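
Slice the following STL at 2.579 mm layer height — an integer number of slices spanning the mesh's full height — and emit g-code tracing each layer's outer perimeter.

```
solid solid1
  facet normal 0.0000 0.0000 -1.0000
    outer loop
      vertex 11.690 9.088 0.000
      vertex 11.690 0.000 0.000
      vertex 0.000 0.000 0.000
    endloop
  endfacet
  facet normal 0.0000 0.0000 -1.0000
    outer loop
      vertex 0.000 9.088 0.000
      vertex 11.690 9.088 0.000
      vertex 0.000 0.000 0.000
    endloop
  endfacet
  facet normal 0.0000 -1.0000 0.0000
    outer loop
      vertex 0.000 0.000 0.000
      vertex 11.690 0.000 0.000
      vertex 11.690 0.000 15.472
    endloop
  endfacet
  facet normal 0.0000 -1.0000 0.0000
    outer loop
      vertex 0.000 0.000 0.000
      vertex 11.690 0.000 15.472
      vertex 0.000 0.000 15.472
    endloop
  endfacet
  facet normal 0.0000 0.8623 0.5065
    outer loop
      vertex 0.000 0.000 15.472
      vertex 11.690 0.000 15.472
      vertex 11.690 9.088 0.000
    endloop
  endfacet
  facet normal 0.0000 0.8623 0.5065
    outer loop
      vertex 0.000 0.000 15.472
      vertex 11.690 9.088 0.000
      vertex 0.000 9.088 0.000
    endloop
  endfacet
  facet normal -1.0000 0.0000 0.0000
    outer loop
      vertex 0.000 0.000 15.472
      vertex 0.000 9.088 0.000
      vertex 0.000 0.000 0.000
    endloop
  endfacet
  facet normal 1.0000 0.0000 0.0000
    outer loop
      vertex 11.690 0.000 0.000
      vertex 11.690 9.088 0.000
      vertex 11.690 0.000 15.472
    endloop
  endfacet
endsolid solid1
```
; perimeter-only toolpath
G21 ; units = mm
G90 ; absolute positioning
G28 ; home
; layer 1
G0 Z2.579
G0 X0.000 Y0.000
G1 X11.690 Y0.000
G1 X11.690 Y7.573
G1 X0.000 Y7.573
G1 X0.000 Y0.000
; layer 2
G0 Z5.157
G0 X0.000 Y0.000
G1 X11.690 Y0.000
G1 X11.690 Y6.059
G1 X0.000 Y6.059
G1 X0.000 Y0.000
; layer 3
G0 Z7.736
G0 X0.000 Y0.000
G1 X11.690 Y0.000
G1 X11.690 Y4.544
G1 X0.000 Y4.544
G1 X0.000 Y0.000
; layer 4
G0 Z10.315
G0 X0.000 Y0.000
G1 X11.690 Y0.000
G1 X11.690 Y3.029
G1 X0.000 Y3.029
G1 X0.000 Y0.000
; layer 5
G0 Z12.893
G0 X0.000 Y0.000
G1 X11.690 Y0.000
G1 X11.690 Y1.515
G1 X0.000 Y1.515
G1 X0.000 Y0.000
M2 ; end

The solid is a wedge (ramp): 11.7 × 9.09 mm base, rising to 15.5 mm along the y=0 edge and sloping linearly to z=0 at y=9.09. Slicing at Δz = 2.579 mm — 6 equal slices spanning the solid's height, so layer i sits at z = i·h/6 — gives 5 non-empty perimeters. Each is a 4-segment closed polygon; G0 lifts to the layer z and rapids to the start vertex, then G1 traces the edges. The cross-section shrinks linearly with z (the slice at the apex is degenerate and omitted).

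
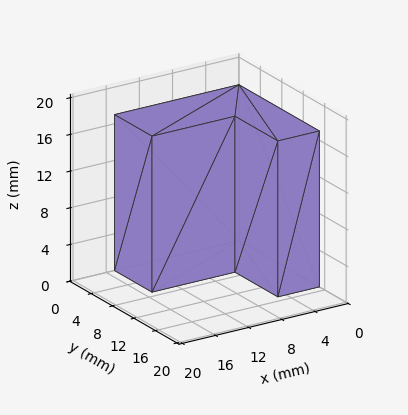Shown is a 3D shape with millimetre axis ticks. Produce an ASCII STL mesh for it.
Reading the render: the shape is an L-shaped prism: outer 15 × 15 mm, arm thicknesses ≈ 7 mm (horizontal) and 5 mm (vertical), extruded 17 mm in z (dimensions read to the nearest mm from the axis ticks). For the STL, each face is triangulated and given an outward normal.

solid part
  facet normal 0.0000 0.0000 -1.0000
    outer loop
      vertex 15.00 7.00 0.00
      vertex 15.00 0.00 0.00
      vertex 0.00 0.00 0.00
    endloop
  endfacet
  facet normal 0.0000 0.0000 -1.0000
    outer loop
      vertex 5.00 7.00 0.00
      vertex 15.00 7.00 0.00
      vertex 0.00 0.00 0.00
    endloop
  endfacet
  facet normal 0.0000 0.0000 -1.0000
    outer loop
      vertex 5.00 15.00 0.00
      vertex 5.00 7.00 0.00
      vertex 0.00 0.00 0.00
    endloop
  endfacet
  facet normal 0.0000 0.0000 -1.0000
    outer loop
      vertex 0.00 15.00 0.00
      vertex 5.00 15.00 0.00
      vertex 0.00 0.00 0.00
    endloop
  endfacet
  facet normal 0.0000 0.0000 1.0000
    outer loop
      vertex 0.00 0.00 17.00
      vertex 15.00 0.00 17.00
      vertex 15.00 7.00 17.00
    endloop
  endfacet
  facet normal 0.0000 0.0000 1.0000
    outer loop
      vertex 0.00 0.00 17.00
      vertex 15.00 7.00 17.00
      vertex 5.00 7.00 17.00
    endloop
  endfacet
  facet normal 0.0000 0.0000 1.0000
    outer loop
      vertex 0.00 0.00 17.00
      vertex 5.00 7.00 17.00
      vertex 5.00 15.00 17.00
    endloop
  endfacet
  facet normal 0.0000 0.0000 1.0000
    outer loop
      vertex 0.00 0.00 17.00
      vertex 5.00 15.00 17.00
      vertex 0.00 15.00 17.00
    endloop
  endfacet
  facet normal 0.0000 -1.0000 0.0000
    outer loop
      vertex 0.00 0.00 0.00
      vertex 15.00 0.00 0.00
      vertex 15.00 0.00 17.00
    endloop
  endfacet
  facet normal 0.0000 -1.0000 0.0000
    outer loop
      vertex 0.00 0.00 0.00
      vertex 15.00 0.00 17.00
      vertex 0.00 0.00 17.00
    endloop
  endfacet
  facet normal 1.0000 0.0000 0.0000
    outer loop
      vertex 15.00 0.00 0.00
      vertex 15.00 7.00 0.00
      vertex 15.00 7.00 17.00
    endloop
  endfacet
  facet normal 1.0000 0.0000 0.0000
    outer loop
      vertex 15.00 0.00 0.00
      vertex 15.00 7.00 17.00
      vertex 15.00 0.00 17.00
    endloop
  endfacet
  facet normal 0.0000 1.0000 0.0000
    outer loop
      vertex 15.00 7.00 0.00
      vertex 5.00 7.00 0.00
      vertex 5.00 7.00 17.00
    endloop
  endfacet
  facet normal 0.0000 1.0000 0.0000
    outer loop
      vertex 15.00 7.00 0.00
      vertex 5.00 7.00 17.00
      vertex 15.00 7.00 17.00
    endloop
  endfacet
  facet normal 1.0000 0.0000 0.0000
    outer loop
      vertex 5.00 7.00 0.00
      vertex 5.00 15.00 0.00
      vertex 5.00 15.00 17.00
    endloop
  endfacet
  facet normal 1.0000 0.0000 0.0000
    outer loop
      vertex 5.00 7.00 0.00
      vertex 5.00 15.00 17.00
      vertex 5.00 7.00 17.00
    endloop
  endfacet
  facet normal 0.0000 1.0000 0.0000
    outer loop
      vertex 5.00 15.00 0.00
      vertex 0.00 15.00 0.00
      vertex 0.00 15.00 17.00
    endloop
  endfacet
  facet normal 0.0000 1.0000 0.0000
    outer loop
      vertex 5.00 15.00 0.00
      vertex 0.00 15.00 17.00
      vertex 5.00 15.00 17.00
    endloop
  endfacet
  facet normal -1.0000 0.0000 0.0000
    outer loop
      vertex 0.00 15.00 0.00
      vertex 0.00 0.00 0.00
      vertex 0.00 0.00 17.00
    endloop
  endfacet
  facet normal -1.0000 0.0000 0.0000
    outer loop
      vertex 0.00 15.00 0.00
      vertex 0.00 0.00 17.00
      vertex 0.00 15.00 17.00
    endloop
  endfacet
endsolid part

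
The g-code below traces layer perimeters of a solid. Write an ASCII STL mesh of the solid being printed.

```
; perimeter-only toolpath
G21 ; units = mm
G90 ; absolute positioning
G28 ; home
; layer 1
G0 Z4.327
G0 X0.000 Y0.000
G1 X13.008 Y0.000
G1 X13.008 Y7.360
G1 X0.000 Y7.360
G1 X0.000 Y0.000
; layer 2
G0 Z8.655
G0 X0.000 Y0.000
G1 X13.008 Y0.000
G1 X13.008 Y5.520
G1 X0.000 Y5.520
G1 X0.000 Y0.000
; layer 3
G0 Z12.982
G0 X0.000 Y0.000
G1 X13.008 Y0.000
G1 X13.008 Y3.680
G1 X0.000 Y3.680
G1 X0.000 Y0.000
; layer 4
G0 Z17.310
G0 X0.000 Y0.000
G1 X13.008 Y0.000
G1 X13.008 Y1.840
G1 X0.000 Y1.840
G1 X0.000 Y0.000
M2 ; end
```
solid part
  facet normal 0.0000 0.0000 -1.0000
    outer loop
      vertex 13.008 9.200 0.000
      vertex 13.008 0.000 0.000
      vertex 0.000 0.000 0.000
    endloop
  endfacet
  facet normal 0.0000 0.0000 -1.0000
    outer loop
      vertex 0.000 9.200 0.000
      vertex 13.008 9.200 0.000
      vertex 0.000 0.000 0.000
    endloop
  endfacet
  facet normal 0.0000 -1.0000 0.0000
    outer loop
      vertex 0.000 0.000 0.000
      vertex 13.008 0.000 0.000
      vertex 13.008 0.000 21.637
    endloop
  endfacet
  facet normal 0.0000 -1.0000 0.0000
    outer loop
      vertex 0.000 0.000 0.000
      vertex 13.008 0.000 21.637
      vertex 0.000 0.000 21.637
    endloop
  endfacet
  facet normal 0.0000 0.9203 0.3913
    outer loop
      vertex 0.000 0.000 21.637
      vertex 13.008 0.000 21.637
      vertex 13.008 9.200 0.000
    endloop
  endfacet
  facet normal 0.0000 0.9203 0.3913
    outer loop
      vertex 0.000 0.000 21.637
      vertex 13.008 9.200 0.000
      vertex 0.000 9.200 0.000
    endloop
  endfacet
  facet normal -1.0000 0.0000 0.0000
    outer loop
      vertex 0.000 0.000 21.637
      vertex 0.000 9.200 0.000
      vertex 0.000 0.000 0.000
    endloop
  endfacet
  facet normal 1.0000 0.0000 0.0000
    outer loop
      vertex 13.008 0.000 0.000
      vertex 13.008 9.200 0.000
      vertex 13.008 0.000 21.637
    endloop
  endfacet
endsolid part

The G0 Z moves step by Δz≈4.327 mm. The G1 loops shrink linearly with z, so the solid tapers from its base footprint up to z≈21.6. Closing with a flat bottom cap and the tapered top and triangulating gives 8 facets — a wedge (ramp): 13 × 9.2 mm base, rising to 21.6 mm along the y=0 edge and sloping linearly to z=0 at y=9.2.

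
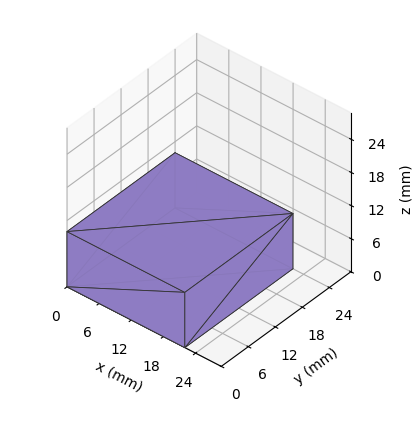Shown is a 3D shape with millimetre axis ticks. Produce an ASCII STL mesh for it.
Reading the render: the shape is a rectangular box, roughly 22 × 24 mm footprint and 10 mm tall (dimensions read to the nearest mm from the axis ticks). For the STL, each face is triangulated and given an outward normal.

solid part
  facet normal 0.0000 0.0000 -1.0000
    outer loop
      vertex 22.00 24.00 0.00
      vertex 22.00 0.00 0.00
      vertex 0.00 0.00 0.00
    endloop
  endfacet
  facet normal 0.0000 0.0000 -1.0000
    outer loop
      vertex 0.00 24.00 0.00
      vertex 22.00 24.00 0.00
      vertex 0.00 0.00 0.00
    endloop
  endfacet
  facet normal 0.0000 0.0000 1.0000
    outer loop
      vertex 0.00 0.00 10.00
      vertex 22.00 0.00 10.00
      vertex 22.00 24.00 10.00
    endloop
  endfacet
  facet normal 0.0000 0.0000 1.0000
    outer loop
      vertex 0.00 0.00 10.00
      vertex 22.00 24.00 10.00
      vertex 0.00 24.00 10.00
    endloop
  endfacet
  facet normal 0.0000 -1.0000 0.0000
    outer loop
      vertex 0.00 0.00 0.00
      vertex 22.00 0.00 0.00
      vertex 22.00 0.00 10.00
    endloop
  endfacet
  facet normal 0.0000 -1.0000 0.0000
    outer loop
      vertex 0.00 0.00 0.00
      vertex 22.00 0.00 10.00
      vertex 0.00 0.00 10.00
    endloop
  endfacet
  facet normal 0.0000 1.0000 0.0000
    outer loop
      vertex 22.00 24.00 10.00
      vertex 22.00 24.00 0.00
      vertex 0.00 24.00 0.00
    endloop
  endfacet
  facet normal 0.0000 1.0000 0.0000
    outer loop
      vertex 0.00 24.00 10.00
      vertex 22.00 24.00 10.00
      vertex 0.00 24.00 0.00
    endloop
  endfacet
  facet normal -1.0000 0.0000 0.0000
    outer loop
      vertex 0.00 24.00 10.00
      vertex 0.00 24.00 0.00
      vertex 0.00 0.00 0.00
    endloop
  endfacet
  facet normal -1.0000 0.0000 0.0000
    outer loop
      vertex 0.00 0.00 10.00
      vertex 0.00 24.00 10.00
      vertex 0.00 0.00 0.00
    endloop
  endfacet
  facet normal 1.0000 0.0000 0.0000
    outer loop
      vertex 22.00 0.00 0.00
      vertex 22.00 24.00 0.00
      vertex 22.00 24.00 10.00
    endloop
  endfacet
  facet normal 1.0000 0.0000 0.0000
    outer loop
      vertex 22.00 0.00 0.00
      vertex 22.00 24.00 10.00
      vertex 22.00 0.00 10.00
    endloop
  endfacet
endsolid part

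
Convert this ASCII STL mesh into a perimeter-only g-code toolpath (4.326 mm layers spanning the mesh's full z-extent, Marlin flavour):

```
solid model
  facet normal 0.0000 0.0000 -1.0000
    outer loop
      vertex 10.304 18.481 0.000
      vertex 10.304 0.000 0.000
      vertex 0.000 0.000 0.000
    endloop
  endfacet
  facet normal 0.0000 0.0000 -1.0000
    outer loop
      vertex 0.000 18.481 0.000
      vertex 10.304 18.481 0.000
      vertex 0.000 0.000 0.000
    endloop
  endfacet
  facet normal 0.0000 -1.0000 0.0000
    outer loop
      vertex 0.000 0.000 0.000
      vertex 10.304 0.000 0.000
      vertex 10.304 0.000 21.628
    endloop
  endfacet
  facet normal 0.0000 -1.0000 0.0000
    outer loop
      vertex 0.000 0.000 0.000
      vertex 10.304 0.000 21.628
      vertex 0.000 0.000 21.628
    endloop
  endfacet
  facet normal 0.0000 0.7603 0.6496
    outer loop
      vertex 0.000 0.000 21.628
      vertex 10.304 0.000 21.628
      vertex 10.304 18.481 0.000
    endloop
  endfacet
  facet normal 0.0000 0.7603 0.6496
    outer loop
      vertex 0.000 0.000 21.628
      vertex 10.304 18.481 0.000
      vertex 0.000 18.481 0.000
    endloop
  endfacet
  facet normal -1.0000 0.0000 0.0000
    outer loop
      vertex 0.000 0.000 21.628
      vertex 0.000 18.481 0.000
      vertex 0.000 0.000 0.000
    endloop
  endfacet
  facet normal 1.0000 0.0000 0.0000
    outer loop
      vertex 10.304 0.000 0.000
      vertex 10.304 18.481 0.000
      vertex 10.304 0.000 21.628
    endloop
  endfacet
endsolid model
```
; perimeter-only toolpath
G21 ; units = mm
G90 ; absolute positioning
G28 ; home
; layer 1
G0 Z4.326
G0 X0.000 Y0.000
G1 X10.304 Y0.000
G1 X10.304 Y14.785
G1 X0.000 Y14.785
G1 X0.000 Y0.000
; layer 2
G0 Z8.651
G0 X0.000 Y0.000
G1 X10.304 Y0.000
G1 X10.304 Y11.089
G1 X0.000 Y11.089
G1 X0.000 Y0.000
; layer 3
G0 Z12.977
G0 X0.000 Y0.000
G1 X10.304 Y0.000
G1 X10.304 Y7.392
G1 X0.000 Y7.392
G1 X0.000 Y0.000
; layer 4
G0 Z17.302
G0 X0.000 Y0.000
G1 X10.304 Y0.000
G1 X10.304 Y3.696
G1 X0.000 Y3.696
G1 X0.000 Y0.000
M2 ; end

The solid is a wedge (ramp): 10.3 × 18.5 mm base, rising to 21.6 mm along the y=0 edge and sloping linearly to z=0 at y=18.5. Slicing at Δz = 4.326 mm — 5 equal slices spanning the solid's height, so layer i sits at z = i·h/5 — gives 4 non-empty perimeters. Each is a 4-segment closed polygon; G0 lifts to the layer z and rapids to the start vertex, then G1 traces the edges. The cross-section shrinks linearly with z (the slice at the apex is degenerate and omitted).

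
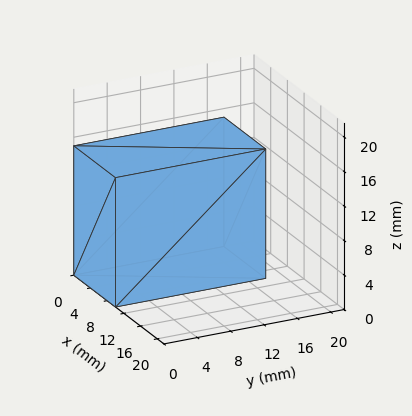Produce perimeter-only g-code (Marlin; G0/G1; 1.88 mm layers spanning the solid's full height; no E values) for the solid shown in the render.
Reading the render: the shape is a rectangular box, roughly 10 × 18 mm footprint and 15 mm tall (dimensions read to the nearest mm from the axis ticks). For the g-code, the solid's height is divided into equal slices at the stated Δz and each level perimeter traced with G1 moves after a G0 lift.

; perimeter-only toolpath
G21 ; units = mm
G90 ; absolute positioning
G28 ; home
; layer 1
G0 Z1.88
G0 X0.00 Y0.00
G1 X10.00 Y0.00
G1 X10.00 Y18.00
G1 X0.00 Y18.00
G1 X0.00 Y0.00
; layer 2
G0 Z3.75
G0 X0.00 Y0.00
G1 X10.00 Y0.00
G1 X10.00 Y18.00
G1 X0.00 Y18.00
G1 X0.00 Y0.00
; layer 3
G0 Z5.62
G0 X0.00 Y0.00
G1 X10.00 Y0.00
G1 X10.00 Y18.00
G1 X0.00 Y18.00
G1 X0.00 Y0.00
; layer 4
G0 Z7.50
G0 X0.00 Y0.00
G1 X10.00 Y0.00
G1 X10.00 Y18.00
G1 X0.00 Y18.00
G1 X0.00 Y0.00
; layer 5
G0 Z9.38
G0 X0.00 Y0.00
G1 X10.00 Y0.00
G1 X10.00 Y18.00
G1 X0.00 Y18.00
G1 X0.00 Y0.00
; layer 6
G0 Z11.25
G0 X0.00 Y0.00
G1 X10.00 Y0.00
G1 X10.00 Y18.00
G1 X0.00 Y18.00
G1 X0.00 Y0.00
; layer 7
G0 Z13.12
G0 X0.00 Y0.00
G1 X10.00 Y0.00
G1 X10.00 Y18.00
G1 X0.00 Y18.00
G1 X0.00 Y0.00
; layer 8
G0 Z15.00
G0 X0.00 Y0.00
G1 X10.00 Y0.00
G1 X10.00 Y18.00
G1 X0.00 Y18.00
G1 X0.00 Y0.00
M2 ; end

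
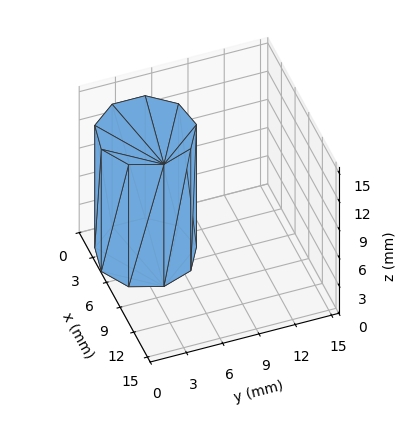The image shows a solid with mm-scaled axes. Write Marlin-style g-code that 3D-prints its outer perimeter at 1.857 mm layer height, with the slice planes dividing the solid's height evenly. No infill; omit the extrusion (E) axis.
Reading the render: the shape is a regular 9-sided prism (a cylinder approximated with 9 flat sides), circumscribed radius ≈ 4 mm, height ≈ 13 mm (dimensions read to the nearest mm from the axis ticks). For the g-code, the solid's height is divided into equal slices at the stated Δz and each level perimeter traced with G1 moves after a G0 lift.

; perimeter-only toolpath
G21 ; units = mm
G90 ; absolute positioning
G28 ; home
; layer 1
G0 Z1.857
G0 X8.000 Y4.000
G1 X7.064 Y6.571
G1 X4.695 Y7.939
G1 X2.000 Y7.464
G1 X0.241 Y5.368
G1 X0.241 Y2.632
G1 X2.000 Y0.536
G1 X4.695 Y0.061
G1 X7.064 Y1.429
G1 X8.000 Y4.000
; layer 2
G0 Z3.714
G0 X8.000 Y4.000
G1 X7.064 Y6.571
G1 X4.695 Y7.939
G1 X2.000 Y7.464
G1 X0.241 Y5.368
G1 X0.241 Y2.632
G1 X2.000 Y0.536
G1 X4.695 Y0.061
G1 X7.064 Y1.429
G1 X8.000 Y4.000
; layer 3
G0 Z5.571
G0 X8.000 Y4.000
G1 X7.064 Y6.571
G1 X4.695 Y7.939
G1 X2.000 Y7.464
G1 X0.241 Y5.368
G1 X0.241 Y2.632
G1 X2.000 Y0.536
G1 X4.695 Y0.061
G1 X7.064 Y1.429
G1 X8.000 Y4.000
; layer 4
G0 Z7.429
G0 X8.000 Y4.000
G1 X7.064 Y6.571
G1 X4.695 Y7.939
G1 X2.000 Y7.464
G1 X0.241 Y5.368
G1 X0.241 Y2.632
G1 X2.000 Y0.536
G1 X4.695 Y0.061
G1 X7.064 Y1.429
G1 X8.000 Y4.000
; layer 5
G0 Z9.286
G0 X8.000 Y4.000
G1 X7.064 Y6.571
G1 X4.695 Y7.939
G1 X2.000 Y7.464
G1 X0.241 Y5.368
G1 X0.241 Y2.632
G1 X2.000 Y0.536
G1 X4.695 Y0.061
G1 X7.064 Y1.429
G1 X8.000 Y4.000
; layer 6
G0 Z11.143
G0 X8.000 Y4.000
G1 X7.064 Y6.571
G1 X4.695 Y7.939
G1 X2.000 Y7.464
G1 X0.241 Y5.368
G1 X0.241 Y2.632
G1 X2.000 Y0.536
G1 X4.695 Y0.061
G1 X7.064 Y1.429
G1 X8.000 Y4.000
; layer 7
G0 Z13.000
G0 X8.000 Y4.000
G1 X7.064 Y6.571
G1 X4.695 Y7.939
G1 X2.000 Y7.464
G1 X0.241 Y5.368
G1 X0.241 Y2.632
G1 X2.000 Y0.536
G1 X4.695 Y0.061
G1 X7.064 Y1.429
G1 X8.000 Y4.000
M2 ; end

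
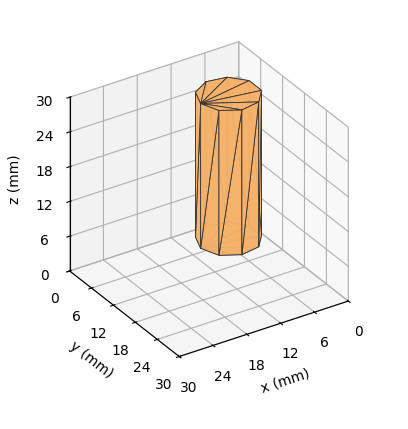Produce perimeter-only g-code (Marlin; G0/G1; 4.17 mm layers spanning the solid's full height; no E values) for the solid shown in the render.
Reading the render: the shape is a regular 9-sided prism (a cylinder approximated with 9 flat sides), circumscribed radius ≈ 5 mm, height ≈ 25 mm (dimensions read to the nearest mm from the axis ticks). For the g-code, the solid's height is divided into equal slices at the stated Δz and each level perimeter traced with G1 moves after a G0 lift.

; perimeter-only toolpath
G21 ; units = mm
G90 ; absolute positioning
G28 ; home
; layer 1
G0 Z4.17
G0 X10.00 Y5.00
G1 X8.83 Y8.21
G1 X5.87 Y9.92
G1 X2.50 Y9.33
G1 X0.30 Y6.71
G1 X0.30 Y3.29
G1 X2.50 Y0.67
G1 X5.87 Y0.08
G1 X8.83 Y1.79
G1 X10.00 Y5.00
; layer 2
G0 Z8.33
G0 X10.00 Y5.00
G1 X8.83 Y8.21
G1 X5.87 Y9.92
G1 X2.50 Y9.33
G1 X0.30 Y6.71
G1 X0.30 Y3.29
G1 X2.50 Y0.67
G1 X5.87 Y0.08
G1 X8.83 Y1.79
G1 X10.00 Y5.00
; layer 3
G0 Z12.50
G0 X10.00 Y5.00
G1 X8.83 Y8.21
G1 X5.87 Y9.92
G1 X2.50 Y9.33
G1 X0.30 Y6.71
G1 X0.30 Y3.29
G1 X2.50 Y0.67
G1 X5.87 Y0.08
G1 X8.83 Y1.79
G1 X10.00 Y5.00
; layer 4
G0 Z16.67
G0 X10.00 Y5.00
G1 X8.83 Y8.21
G1 X5.87 Y9.92
G1 X2.50 Y9.33
G1 X0.30 Y6.71
G1 X0.30 Y3.29
G1 X2.50 Y0.67
G1 X5.87 Y0.08
G1 X8.83 Y1.79
G1 X10.00 Y5.00
; layer 5
G0 Z20.83
G0 X10.00 Y5.00
G1 X8.83 Y8.21
G1 X5.87 Y9.92
G1 X2.50 Y9.33
G1 X0.30 Y6.71
G1 X0.30 Y3.29
G1 X2.50 Y0.67
G1 X5.87 Y0.08
G1 X8.83 Y1.79
G1 X10.00 Y5.00
; layer 6
G0 Z25.00
G0 X10.00 Y5.00
G1 X8.83 Y8.21
G1 X5.87 Y9.92
G1 X2.50 Y9.33
G1 X0.30 Y6.71
G1 X0.30 Y3.29
G1 X2.50 Y0.67
G1 X5.87 Y0.08
G1 X8.83 Y1.79
G1 X10.00 Y5.00
M2 ; end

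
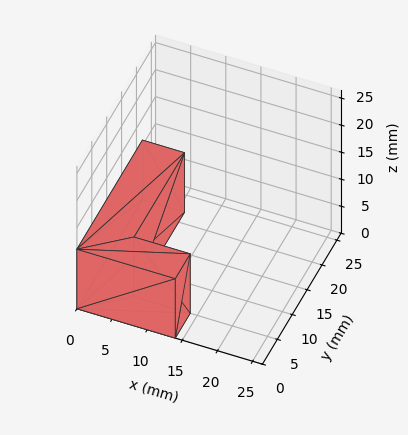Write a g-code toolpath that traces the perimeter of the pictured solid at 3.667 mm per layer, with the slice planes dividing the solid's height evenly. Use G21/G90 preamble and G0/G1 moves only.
Reading the render: the shape is an L-shaped prism: outer 14 × 22 mm, arm thicknesses ≈ 5 mm (horizontal) and 6 mm (vertical), extruded 11 mm in z (dimensions read to the nearest mm from the axis ticks). For the g-code, the solid's height is divided into equal slices at the stated Δz and each level perimeter traced with G1 moves after a G0 lift.

; perimeter-only toolpath
G21 ; units = mm
G90 ; absolute positioning
G28 ; home
; layer 1
G0 Z3.667
G0 X0.000 Y0.000
G1 X14.000 Y0.000
G1 X14.000 Y5.000
G1 X6.000 Y5.000
G1 X6.000 Y22.000
G1 X0.000 Y22.000
G1 X0.000 Y0.000
; layer 2
G0 Z7.333
G0 X0.000 Y0.000
G1 X14.000 Y0.000
G1 X14.000 Y5.000
G1 X6.000 Y5.000
G1 X6.000 Y22.000
G1 X0.000 Y22.000
G1 X0.000 Y0.000
; layer 3
G0 Z11.000
G0 X0.000 Y0.000
G1 X14.000 Y0.000
G1 X14.000 Y5.000
G1 X6.000 Y5.000
G1 X6.000 Y22.000
G1 X0.000 Y22.000
G1 X0.000 Y0.000
M2 ; end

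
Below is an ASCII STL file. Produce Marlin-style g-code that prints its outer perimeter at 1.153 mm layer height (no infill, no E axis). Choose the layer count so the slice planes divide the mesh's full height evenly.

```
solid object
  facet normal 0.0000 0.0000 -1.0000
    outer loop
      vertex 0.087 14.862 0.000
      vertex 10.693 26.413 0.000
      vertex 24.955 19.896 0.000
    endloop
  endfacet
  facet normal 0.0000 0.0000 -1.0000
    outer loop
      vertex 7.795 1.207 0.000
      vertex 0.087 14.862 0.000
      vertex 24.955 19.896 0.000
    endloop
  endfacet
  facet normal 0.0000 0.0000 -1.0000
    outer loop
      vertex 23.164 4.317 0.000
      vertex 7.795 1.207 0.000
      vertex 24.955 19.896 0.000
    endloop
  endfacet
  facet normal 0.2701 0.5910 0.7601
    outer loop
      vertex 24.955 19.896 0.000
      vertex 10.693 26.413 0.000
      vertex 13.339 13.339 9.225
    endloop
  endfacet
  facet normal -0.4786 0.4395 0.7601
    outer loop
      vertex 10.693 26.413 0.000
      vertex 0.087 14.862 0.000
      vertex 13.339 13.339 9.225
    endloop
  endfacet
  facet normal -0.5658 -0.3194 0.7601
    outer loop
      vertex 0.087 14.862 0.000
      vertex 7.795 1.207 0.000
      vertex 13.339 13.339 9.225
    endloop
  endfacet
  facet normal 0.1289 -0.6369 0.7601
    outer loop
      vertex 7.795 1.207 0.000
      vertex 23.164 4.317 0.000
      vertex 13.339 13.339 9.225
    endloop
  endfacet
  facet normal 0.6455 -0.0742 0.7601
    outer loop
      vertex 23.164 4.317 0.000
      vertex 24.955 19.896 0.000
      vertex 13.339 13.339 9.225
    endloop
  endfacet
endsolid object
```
; perimeter-only toolpath
G21 ; units = mm
G90 ; absolute positioning
G28 ; home
; layer 1
G0 Z1.153
G0 X23.503 Y19.076
G1 X11.024 Y24.779
G1 X1.744 Y14.672
G1 X8.488 Y2.724
G1 X21.936 Y5.445
G1 X23.503 Y19.076
; layer 2
G0 Z2.306
G0 X22.051 Y18.257
G1 X11.354 Y23.145
G1 X3.400 Y14.481
G1 X9.181 Y4.240
G1 X20.708 Y6.572
G1 X22.051 Y18.257
; layer 3
G0 Z3.459
G0 X20.599 Y17.437
G1 X11.685 Y21.510
G1 X5.057 Y14.291
G1 X9.874 Y5.757
G1 X19.480 Y7.700
G1 X20.599 Y17.437
; layer 4
G0 Z4.612
G0 X19.147 Y16.617
G1 X12.016 Y19.876
G1 X6.713 Y14.101
G1 X10.567 Y7.273
G1 X18.252 Y8.828
G1 X19.147 Y16.617
; layer 5
G0 Z5.766
G0 X17.695 Y15.798
G1 X12.347 Y18.242
G1 X8.370 Y13.910
G1 X11.260 Y8.790
G1 X17.023 Y9.956
G1 X17.695 Y15.798
; layer 6
G0 Z6.919
G0 X16.243 Y14.978
G1 X12.678 Y16.608
G1 X10.026 Y13.720
G1 X11.953 Y10.306
G1 X15.795 Y11.084
G1 X16.243 Y14.978
; layer 7
G0 Z8.072
G0 X14.791 Y14.159
G1 X13.008 Y14.973
G1 X11.683 Y13.529
G1 X12.646 Y11.823
G1 X14.567 Y12.211
G1 X14.791 Y14.159
M2 ; end

The solid is a regular 5-sided pyramid, base circumscribed radius ≈ 13.3 mm, apex at z ≈ 9.22 mm. Slicing at Δz = 1.153 mm — 8 equal slices spanning the solid's height, so layer i sits at z = i·h/8 — gives 7 non-empty perimeters. Each is a 5-segment closed polygon; G0 lifts to the layer z and rapids to the start vertex, then G1 traces the edges. The cross-section shrinks linearly with z (the slice at the apex is degenerate and omitted).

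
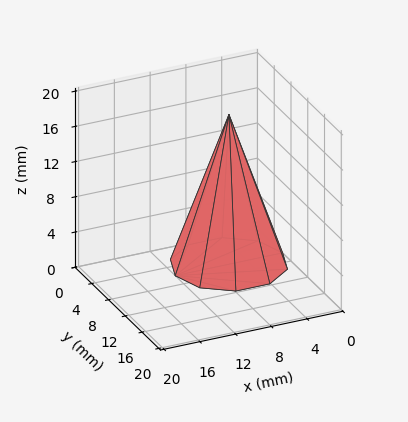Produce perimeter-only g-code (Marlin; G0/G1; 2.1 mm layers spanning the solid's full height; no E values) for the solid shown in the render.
Reading the render: the shape is a regular 10-sided pyramid, base circumscribed radius ≈ 6 mm, apex at z ≈ 17 mm (dimensions read to the nearest mm from the axis ticks). For the g-code, the solid's height is divided into equal slices at the stated Δz and each level perimeter traced with G1 moves after a G0 lift.

; perimeter-only toolpath
G21 ; units = mm
G90 ; absolute positioning
G28 ; home
; layer 1
G0 Z2.1
G0 X11.2 Y6.0
G1 X10.3 Y9.1
G1 X7.7 Y11.0
G1 X4.3 Y11.0
G1 X1.7 Y9.1
G1 X0.8 Y6.0
G1 X1.7 Y2.9
G1 X4.3 Y1.0
G1 X7.7 Y1.0
G1 X10.3 Y2.9
G1 X11.2 Y6.0
; layer 2
G0 Z4.2
G0 X10.5 Y6.0
G1 X9.7 Y8.6
G1 X7.4 Y10.3
G1 X4.6 Y10.3
G1 X2.3 Y8.6
G1 X1.5 Y6.0
G1 X2.3 Y3.4
G1 X4.6 Y1.7
G1 X7.4 Y1.7
G1 X9.7 Y3.4
G1 X10.5 Y6.0
; layer 3
G0 Z6.4
G0 X9.8 Y6.0
G1 X9.1 Y8.2
G1 X7.2 Y9.6
G1 X4.8 Y9.6
G1 X2.9 Y8.2
G1 X2.2 Y6.0
G1 X2.9 Y3.8
G1 X4.8 Y2.4
G1 X7.2 Y2.4
G1 X9.1 Y3.8
G1 X9.8 Y6.0
; layer 4
G0 Z8.5
G0 X9.0 Y6.0
G1 X8.4 Y7.8
G1 X7.0 Y8.8
G1 X5.0 Y8.8
G1 X3.5 Y7.8
G1 X3.0 Y6.0
G1 X3.5 Y4.2
G1 X5.0 Y3.1
G1 X7.0 Y3.1
G1 X8.4 Y4.2
G1 X9.0 Y6.0
; layer 5
G0 Z10.6
G0 X8.2 Y6.0
G1 X7.8 Y7.3
G1 X6.7 Y8.1
G1 X5.3 Y8.1
G1 X4.2 Y7.3
G1 X3.8 Y6.0
G1 X4.2 Y4.7
G1 X5.3 Y3.9
G1 X6.7 Y3.9
G1 X7.8 Y4.7
G1 X8.2 Y6.0
; layer 6
G0 Z12.8
G0 X7.5 Y6.0
G1 X7.2 Y6.9
G1 X6.5 Y7.4
G1 X5.5 Y7.4
G1 X4.8 Y6.9
G1 X4.5 Y6.0
G1 X4.8 Y5.1
G1 X5.5 Y4.6
G1 X6.5 Y4.6
G1 X7.2 Y5.1
G1 X7.5 Y6.0
; layer 7
G0 Z14.9
G0 X6.8 Y6.0
G1 X6.6 Y6.4
G1 X6.2 Y6.7
G1 X5.8 Y6.7
G1 X5.4 Y6.4
G1 X5.2 Y6.0
G1 X5.4 Y5.6
G1 X5.8 Y5.3
G1 X6.2 Y5.3
G1 X6.6 Y5.6
G1 X6.8 Y6.0
M2 ; end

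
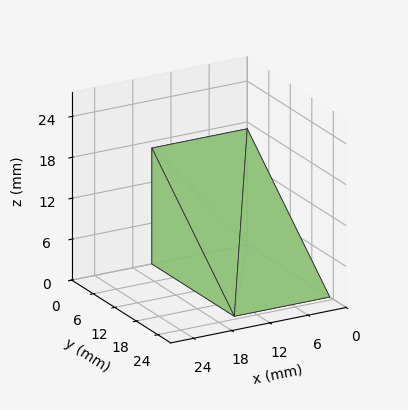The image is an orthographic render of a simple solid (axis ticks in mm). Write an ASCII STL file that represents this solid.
Reading the render: the shape is a wedge (ramp): 15 × 23 mm base, rising to 17 mm along the y=0 edge and sloping linearly to z=0 at y=23 (dimensions read to the nearest mm from the axis ticks). For the STL, each face is triangulated and given an outward normal.

solid part
  facet normal 0.0000 0.0000 -1.0000
    outer loop
      vertex 15.00 23.00 0.00
      vertex 15.00 0.00 0.00
      vertex 0.00 0.00 0.00
    endloop
  endfacet
  facet normal 0.0000 0.0000 -1.0000
    outer loop
      vertex 0.00 23.00 0.00
      vertex 15.00 23.00 0.00
      vertex 0.00 0.00 0.00
    endloop
  endfacet
  facet normal 0.0000 -1.0000 0.0000
    outer loop
      vertex 0.00 0.00 0.00
      vertex 15.00 0.00 0.00
      vertex 15.00 0.00 17.00
    endloop
  endfacet
  facet normal 0.0000 -1.0000 0.0000
    outer loop
      vertex 0.00 0.00 0.00
      vertex 15.00 0.00 17.00
      vertex 0.00 0.00 17.00
    endloop
  endfacet
  facet normal 0.0000 0.5944 0.8042
    outer loop
      vertex 0.00 0.00 17.00
      vertex 15.00 0.00 17.00
      vertex 15.00 23.00 0.00
    endloop
  endfacet
  facet normal 0.0000 0.5944 0.8042
    outer loop
      vertex 0.00 0.00 17.00
      vertex 15.00 23.00 0.00
      vertex 0.00 23.00 0.00
    endloop
  endfacet
  facet normal -1.0000 0.0000 0.0000
    outer loop
      vertex 0.00 0.00 17.00
      vertex 0.00 23.00 0.00
      vertex 0.00 0.00 0.00
    endloop
  endfacet
  facet normal 1.0000 0.0000 0.0000
    outer loop
      vertex 15.00 0.00 0.00
      vertex 15.00 23.00 0.00
      vertex 15.00 0.00 17.00
    endloop
  endfacet
endsolid part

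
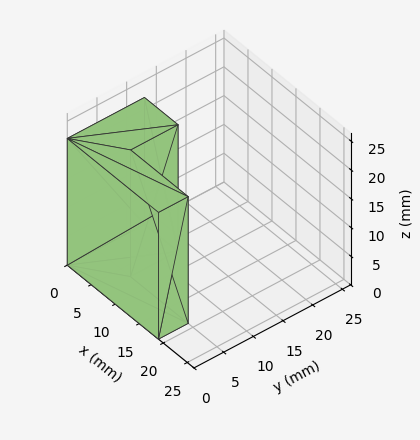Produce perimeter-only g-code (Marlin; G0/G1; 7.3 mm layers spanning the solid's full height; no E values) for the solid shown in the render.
Reading the render: the shape is an L-shaped prism: outer 19 × 13 mm, arm thicknesses ≈ 5 mm (horizontal) and 7 mm (vertical), extruded 22 mm in z (dimensions read to the nearest mm from the axis ticks). For the g-code, the solid's height is divided into equal slices at the stated Δz and each level perimeter traced with G1 moves after a G0 lift.

; perimeter-only toolpath
G21 ; units = mm
G90 ; absolute positioning
G28 ; home
; layer 1
G0 Z7.3
G0 X0.0 Y0.0
G1 X19.0 Y0.0
G1 X19.0 Y5.0
G1 X7.0 Y5.0
G1 X7.0 Y13.0
G1 X0.0 Y13.0
G1 X0.0 Y0.0
; layer 2
G0 Z14.7
G0 X0.0 Y0.0
G1 X19.0 Y0.0
G1 X19.0 Y5.0
G1 X7.0 Y5.0
G1 X7.0 Y13.0
G1 X0.0 Y13.0
G1 X0.0 Y0.0
; layer 3
G0 Z22.0
G0 X0.0 Y0.0
G1 X19.0 Y0.0
G1 X19.0 Y5.0
G1 X7.0 Y5.0
G1 X7.0 Y13.0
G1 X0.0 Y13.0
G1 X0.0 Y0.0
M2 ; end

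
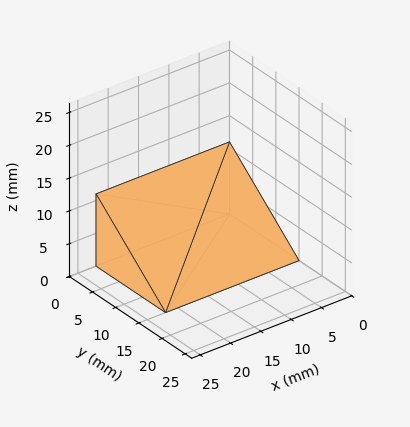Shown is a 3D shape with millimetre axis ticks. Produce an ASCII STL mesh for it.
Reading the render: the shape is a wedge (ramp): 22 × 15 mm base, rising to 11 mm along the y=0 edge and sloping linearly to z=0 at y=15 (dimensions read to the nearest mm from the axis ticks). For the STL, each face is triangulated and given an outward normal.

solid part
  facet normal 0.0000 0.0000 -1.0000
    outer loop
      vertex 22.0 15.0 0.0
      vertex 22.0 0.0 0.0
      vertex 0.0 0.0 0.0
    endloop
  endfacet
  facet normal 0.0000 0.0000 -1.0000
    outer loop
      vertex 0.0 15.0 0.0
      vertex 22.0 15.0 0.0
      vertex 0.0 0.0 0.0
    endloop
  endfacet
  facet normal 0.0000 -1.0000 0.0000
    outer loop
      vertex 0.0 0.0 0.0
      vertex 22.0 0.0 0.0
      vertex 22.0 0.0 11.0
    endloop
  endfacet
  facet normal 0.0000 -1.0000 0.0000
    outer loop
      vertex 0.0 0.0 0.0
      vertex 22.0 0.0 11.0
      vertex 0.0 0.0 11.0
    endloop
  endfacet
  facet normal 0.0000 0.5914 0.8064
    outer loop
      vertex 0.0 0.0 11.0
      vertex 22.0 0.0 11.0
      vertex 22.0 15.0 0.0
    endloop
  endfacet
  facet normal 0.0000 0.5914 0.8064
    outer loop
      vertex 0.0 0.0 11.0
      vertex 22.0 15.0 0.0
      vertex 0.0 15.0 0.0
    endloop
  endfacet
  facet normal -1.0000 0.0000 0.0000
    outer loop
      vertex 0.0 0.0 11.0
      vertex 0.0 15.0 0.0
      vertex 0.0 0.0 0.0
    endloop
  endfacet
  facet normal 1.0000 0.0000 0.0000
    outer loop
      vertex 22.0 0.0 0.0
      vertex 22.0 15.0 0.0
      vertex 22.0 0.0 11.0
    endloop
  endfacet
endsolid part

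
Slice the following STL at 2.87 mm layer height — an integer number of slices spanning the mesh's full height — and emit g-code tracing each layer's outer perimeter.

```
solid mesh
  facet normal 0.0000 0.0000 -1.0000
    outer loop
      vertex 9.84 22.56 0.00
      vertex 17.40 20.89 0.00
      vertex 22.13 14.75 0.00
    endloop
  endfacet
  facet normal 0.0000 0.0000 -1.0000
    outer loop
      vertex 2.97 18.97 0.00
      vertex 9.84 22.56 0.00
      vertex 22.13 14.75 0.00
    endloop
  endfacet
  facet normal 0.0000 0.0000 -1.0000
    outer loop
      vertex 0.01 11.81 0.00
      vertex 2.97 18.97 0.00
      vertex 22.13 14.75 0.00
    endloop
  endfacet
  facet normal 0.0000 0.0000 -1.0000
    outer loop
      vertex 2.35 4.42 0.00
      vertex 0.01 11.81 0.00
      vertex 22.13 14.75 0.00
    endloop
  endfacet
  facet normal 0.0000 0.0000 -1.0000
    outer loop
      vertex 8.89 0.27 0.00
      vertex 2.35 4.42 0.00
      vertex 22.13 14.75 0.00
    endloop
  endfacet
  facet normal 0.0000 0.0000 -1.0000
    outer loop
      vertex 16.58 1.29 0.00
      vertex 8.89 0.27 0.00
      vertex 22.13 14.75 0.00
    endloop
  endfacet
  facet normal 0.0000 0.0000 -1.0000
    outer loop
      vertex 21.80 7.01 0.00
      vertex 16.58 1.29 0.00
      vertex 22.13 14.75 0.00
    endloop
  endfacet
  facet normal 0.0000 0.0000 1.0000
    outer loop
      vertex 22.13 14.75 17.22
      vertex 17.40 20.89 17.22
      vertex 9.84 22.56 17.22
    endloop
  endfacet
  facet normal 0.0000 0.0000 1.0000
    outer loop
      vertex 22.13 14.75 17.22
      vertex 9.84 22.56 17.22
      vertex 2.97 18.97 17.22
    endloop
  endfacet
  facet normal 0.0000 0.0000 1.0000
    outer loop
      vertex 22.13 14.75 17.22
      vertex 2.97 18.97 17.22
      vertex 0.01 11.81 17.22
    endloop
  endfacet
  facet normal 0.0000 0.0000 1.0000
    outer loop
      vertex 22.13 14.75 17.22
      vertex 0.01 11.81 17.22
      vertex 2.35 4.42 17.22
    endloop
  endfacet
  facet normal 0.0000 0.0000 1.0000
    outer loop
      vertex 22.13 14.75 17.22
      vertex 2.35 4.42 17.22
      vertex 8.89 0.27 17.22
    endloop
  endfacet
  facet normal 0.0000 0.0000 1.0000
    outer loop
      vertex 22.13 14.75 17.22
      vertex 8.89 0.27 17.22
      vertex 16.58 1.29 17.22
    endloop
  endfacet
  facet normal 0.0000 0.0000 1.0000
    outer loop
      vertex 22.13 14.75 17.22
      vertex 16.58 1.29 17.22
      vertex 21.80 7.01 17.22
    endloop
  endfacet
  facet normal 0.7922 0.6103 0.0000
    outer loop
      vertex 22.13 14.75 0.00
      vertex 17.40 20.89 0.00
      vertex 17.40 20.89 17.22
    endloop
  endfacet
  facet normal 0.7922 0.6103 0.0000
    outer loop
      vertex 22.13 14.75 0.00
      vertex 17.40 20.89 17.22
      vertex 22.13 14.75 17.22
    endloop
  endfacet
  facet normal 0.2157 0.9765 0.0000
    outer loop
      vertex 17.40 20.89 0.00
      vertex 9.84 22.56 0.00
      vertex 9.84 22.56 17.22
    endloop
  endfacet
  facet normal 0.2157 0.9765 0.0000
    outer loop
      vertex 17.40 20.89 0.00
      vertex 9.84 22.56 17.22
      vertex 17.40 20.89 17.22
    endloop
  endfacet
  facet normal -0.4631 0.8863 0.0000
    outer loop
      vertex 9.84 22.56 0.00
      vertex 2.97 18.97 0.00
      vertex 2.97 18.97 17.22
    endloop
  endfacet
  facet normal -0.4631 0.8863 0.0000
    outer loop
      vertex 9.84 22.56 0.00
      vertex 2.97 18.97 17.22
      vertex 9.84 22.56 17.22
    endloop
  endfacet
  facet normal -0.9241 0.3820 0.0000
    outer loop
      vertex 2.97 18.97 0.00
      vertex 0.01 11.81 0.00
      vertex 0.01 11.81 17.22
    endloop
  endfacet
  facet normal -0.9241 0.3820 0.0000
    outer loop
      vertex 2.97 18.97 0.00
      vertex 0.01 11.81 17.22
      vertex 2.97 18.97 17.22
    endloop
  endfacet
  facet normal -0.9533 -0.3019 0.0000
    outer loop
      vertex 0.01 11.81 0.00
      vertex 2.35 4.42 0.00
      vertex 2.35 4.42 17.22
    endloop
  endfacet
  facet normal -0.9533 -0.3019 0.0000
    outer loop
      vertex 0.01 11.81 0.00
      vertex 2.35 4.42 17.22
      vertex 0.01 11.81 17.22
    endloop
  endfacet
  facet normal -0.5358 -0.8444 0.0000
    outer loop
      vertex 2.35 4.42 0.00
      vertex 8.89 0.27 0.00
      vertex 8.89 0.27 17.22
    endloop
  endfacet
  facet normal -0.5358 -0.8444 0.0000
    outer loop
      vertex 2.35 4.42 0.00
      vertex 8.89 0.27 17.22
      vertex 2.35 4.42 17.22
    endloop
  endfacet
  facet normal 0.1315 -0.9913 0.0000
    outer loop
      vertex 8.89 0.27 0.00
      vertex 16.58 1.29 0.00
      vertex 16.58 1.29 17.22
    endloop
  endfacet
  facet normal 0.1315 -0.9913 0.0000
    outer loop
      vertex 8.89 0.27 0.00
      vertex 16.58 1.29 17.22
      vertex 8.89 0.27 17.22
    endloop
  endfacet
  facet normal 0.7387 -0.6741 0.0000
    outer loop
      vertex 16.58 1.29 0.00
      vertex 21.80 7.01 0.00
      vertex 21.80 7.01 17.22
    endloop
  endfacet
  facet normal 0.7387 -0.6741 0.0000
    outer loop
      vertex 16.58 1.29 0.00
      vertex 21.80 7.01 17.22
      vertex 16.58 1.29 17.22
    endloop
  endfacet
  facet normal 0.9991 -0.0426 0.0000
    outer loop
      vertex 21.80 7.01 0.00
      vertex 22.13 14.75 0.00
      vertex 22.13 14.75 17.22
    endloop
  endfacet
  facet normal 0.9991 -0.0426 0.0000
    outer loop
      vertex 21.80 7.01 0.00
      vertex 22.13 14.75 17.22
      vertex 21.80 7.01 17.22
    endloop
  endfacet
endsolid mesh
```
; perimeter-only toolpath
G21 ; units = mm
G90 ; absolute positioning
G28 ; home
; layer 1
G0 Z2.87
G0 X22.13 Y14.75
G1 X17.40 Y20.89
G1 X9.84 Y22.56
G1 X2.97 Y18.97
G1 X0.01 Y11.81
G1 X2.35 Y4.42
G1 X8.89 Y0.27
G1 X16.58 Y1.29
G1 X21.80 Y7.01
G1 X22.13 Y14.75
; layer 2
G0 Z5.74
G0 X22.13 Y14.75
G1 X17.40 Y20.89
G1 X9.84 Y22.56
G1 X2.97 Y18.97
G1 X0.01 Y11.81
G1 X2.35 Y4.42
G1 X8.89 Y0.27
G1 X16.58 Y1.29
G1 X21.80 Y7.01
G1 X22.13 Y14.75
; layer 3
G0 Z8.61
G0 X22.13 Y14.75
G1 X17.40 Y20.89
G1 X9.84 Y22.56
G1 X2.97 Y18.97
G1 X0.01 Y11.81
G1 X2.35 Y4.42
G1 X8.89 Y0.27
G1 X16.58 Y1.29
G1 X21.80 Y7.01
G1 X22.13 Y14.75
; layer 4
G0 Z11.48
G0 X22.13 Y14.75
G1 X17.40 Y20.89
G1 X9.84 Y22.56
G1 X2.97 Y18.97
G1 X0.01 Y11.81
G1 X2.35 Y4.42
G1 X8.89 Y0.27
G1 X16.58 Y1.29
G1 X21.80 Y7.01
G1 X22.13 Y14.75
; layer 5
G0 Z14.35
G0 X22.13 Y14.75
G1 X17.40 Y20.89
G1 X9.84 Y22.56
G1 X2.97 Y18.97
G1 X0.01 Y11.81
G1 X2.35 Y4.42
G1 X8.89 Y0.27
G1 X16.58 Y1.29
G1 X21.80 Y7.01
G1 X22.13 Y14.75
; layer 6
G0 Z17.22
G0 X22.13 Y14.75
G1 X17.40 Y20.89
G1 X9.84 Y22.56
G1 X2.97 Y18.97
G1 X0.01 Y11.81
G1 X2.35 Y4.42
G1 X8.89 Y0.27
G1 X16.58 Y1.29
G1 X21.80 Y7.01
G1 X22.13 Y14.75
M2 ; end

The solid is a regular 9-sided prism (a cylinder approximated with 9 flat sides), circumscribed radius ≈ 11.3 mm, height ≈ 17.2 mm. Slicing at Δz = 2.87 mm — 6 equal slices spanning the solid's height, so layer i sits at z = i·h/6 — gives 6 non-empty perimeters. Each is a 9-segment closed polygon; G0 lifts to the layer z and rapids to the start vertex, then G1 traces the edges.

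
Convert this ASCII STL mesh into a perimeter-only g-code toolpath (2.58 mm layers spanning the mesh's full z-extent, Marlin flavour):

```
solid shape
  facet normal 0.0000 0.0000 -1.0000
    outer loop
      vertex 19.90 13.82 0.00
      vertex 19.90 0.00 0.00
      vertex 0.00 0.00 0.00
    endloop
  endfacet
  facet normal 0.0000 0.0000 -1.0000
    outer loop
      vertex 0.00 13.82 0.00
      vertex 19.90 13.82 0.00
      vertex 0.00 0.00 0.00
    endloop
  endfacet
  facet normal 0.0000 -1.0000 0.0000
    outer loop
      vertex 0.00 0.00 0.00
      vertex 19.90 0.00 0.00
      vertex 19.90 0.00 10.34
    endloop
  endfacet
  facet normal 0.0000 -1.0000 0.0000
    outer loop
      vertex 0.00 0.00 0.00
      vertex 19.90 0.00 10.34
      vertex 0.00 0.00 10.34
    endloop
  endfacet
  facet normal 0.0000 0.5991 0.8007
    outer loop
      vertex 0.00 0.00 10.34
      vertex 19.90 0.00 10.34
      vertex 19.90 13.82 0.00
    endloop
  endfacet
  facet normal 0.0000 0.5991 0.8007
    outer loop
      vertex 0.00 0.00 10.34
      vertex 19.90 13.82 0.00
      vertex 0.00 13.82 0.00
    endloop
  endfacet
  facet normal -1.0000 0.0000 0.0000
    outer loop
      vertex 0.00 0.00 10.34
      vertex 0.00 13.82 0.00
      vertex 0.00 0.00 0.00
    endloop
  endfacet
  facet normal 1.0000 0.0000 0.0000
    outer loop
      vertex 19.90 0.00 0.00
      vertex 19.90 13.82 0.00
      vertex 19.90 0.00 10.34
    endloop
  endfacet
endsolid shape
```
; perimeter-only toolpath
G21 ; units = mm
G90 ; absolute positioning
G28 ; home
; layer 1
G0 Z2.58
G0 X0.00 Y0.00
G1 X19.90 Y0.00
G1 X19.90 Y10.37
G1 X0.00 Y10.37
G1 X0.00 Y0.00
; layer 2
G0 Z5.17
G0 X0.00 Y0.00
G1 X19.90 Y0.00
G1 X19.90 Y6.91
G1 X0.00 Y6.91
G1 X0.00 Y0.00
; layer 3
G0 Z7.75
G0 X0.00 Y0.00
G1 X19.90 Y0.00
G1 X19.90 Y3.46
G1 X0.00 Y3.46
G1 X0.00 Y0.00
M2 ; end

The solid is a wedge (ramp): 19.9 × 13.8 mm base, rising to 10.3 mm along the y=0 edge and sloping linearly to z=0 at y=13.8. Slicing at Δz = 2.58 mm — 4 equal slices spanning the solid's height, so layer i sits at z = i·h/4 — gives 3 non-empty perimeters. Each is a 4-segment closed polygon; G0 lifts to the layer z and rapids to the start vertex, then G1 traces the edges. The cross-section shrinks linearly with z (the slice at the apex is degenerate and omitted).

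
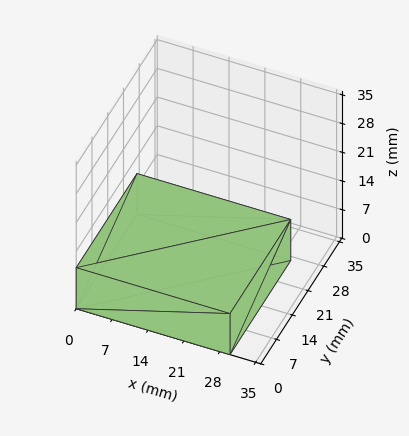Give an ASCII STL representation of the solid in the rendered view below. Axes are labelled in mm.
Reading the render: the shape is a rectangular box, roughly 30 × 27 mm footprint and 10 mm tall (dimensions read to the nearest mm from the axis ticks). For the STL, each face is triangulated and given an outward normal.

solid part
  facet normal 0.0000 0.0000 -1.0000
    outer loop
      vertex 30.0 27.0 0.0
      vertex 30.0 0.0 0.0
      vertex 0.0 0.0 0.0
    endloop
  endfacet
  facet normal 0.0000 0.0000 -1.0000
    outer loop
      vertex 0.0 27.0 0.0
      vertex 30.0 27.0 0.0
      vertex 0.0 0.0 0.0
    endloop
  endfacet
  facet normal 0.0000 0.0000 1.0000
    outer loop
      vertex 0.0 0.0 10.0
      vertex 30.0 0.0 10.0
      vertex 30.0 27.0 10.0
    endloop
  endfacet
  facet normal 0.0000 0.0000 1.0000
    outer loop
      vertex 0.0 0.0 10.0
      vertex 30.0 27.0 10.0
      vertex 0.0 27.0 10.0
    endloop
  endfacet
  facet normal 0.0000 -1.0000 0.0000
    outer loop
      vertex 0.0 0.0 0.0
      vertex 30.0 0.0 0.0
      vertex 30.0 0.0 10.0
    endloop
  endfacet
  facet normal 0.0000 -1.0000 0.0000
    outer loop
      vertex 0.0 0.0 0.0
      vertex 30.0 0.0 10.0
      vertex 0.0 0.0 10.0
    endloop
  endfacet
  facet normal 0.0000 1.0000 0.0000
    outer loop
      vertex 30.0 27.0 10.0
      vertex 30.0 27.0 0.0
      vertex 0.0 27.0 0.0
    endloop
  endfacet
  facet normal 0.0000 1.0000 0.0000
    outer loop
      vertex 0.0 27.0 10.0
      vertex 30.0 27.0 10.0
      vertex 0.0 27.0 0.0
    endloop
  endfacet
  facet normal -1.0000 0.0000 0.0000
    outer loop
      vertex 0.0 27.0 10.0
      vertex 0.0 27.0 0.0
      vertex 0.0 0.0 0.0
    endloop
  endfacet
  facet normal -1.0000 0.0000 0.0000
    outer loop
      vertex 0.0 0.0 10.0
      vertex 0.0 27.0 10.0
      vertex 0.0 0.0 0.0
    endloop
  endfacet
  facet normal 1.0000 0.0000 0.0000
    outer loop
      vertex 30.0 0.0 0.0
      vertex 30.0 27.0 0.0
      vertex 30.0 27.0 10.0
    endloop
  endfacet
  facet normal 1.0000 0.0000 0.0000
    outer loop
      vertex 30.0 0.0 0.0
      vertex 30.0 27.0 10.0
      vertex 30.0 0.0 10.0
    endloop
  endfacet
endsolid part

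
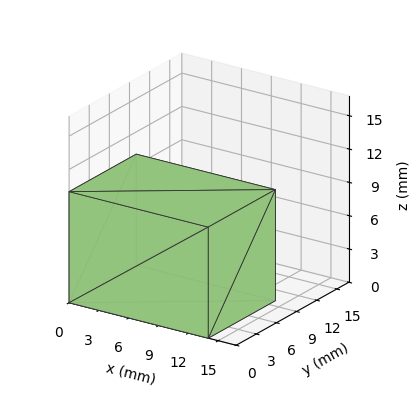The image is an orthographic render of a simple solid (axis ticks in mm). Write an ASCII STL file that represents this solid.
Reading the render: the shape is a rectangular box, roughly 14 × 10 mm footprint and 10 mm tall (dimensions read to the nearest mm from the axis ticks). For the STL, each face is triangulated and given an outward normal.

solid part
  facet normal 0.0000 0.0000 -1.0000
    outer loop
      vertex 14.0 10.0 0.0
      vertex 14.0 0.0 0.0
      vertex 0.0 0.0 0.0
    endloop
  endfacet
  facet normal 0.0000 0.0000 -1.0000
    outer loop
      vertex 0.0 10.0 0.0
      vertex 14.0 10.0 0.0
      vertex 0.0 0.0 0.0
    endloop
  endfacet
  facet normal 0.0000 0.0000 1.0000
    outer loop
      vertex 0.0 0.0 10.0
      vertex 14.0 0.0 10.0
      vertex 14.0 10.0 10.0
    endloop
  endfacet
  facet normal 0.0000 0.0000 1.0000
    outer loop
      vertex 0.0 0.0 10.0
      vertex 14.0 10.0 10.0
      vertex 0.0 10.0 10.0
    endloop
  endfacet
  facet normal 0.0000 -1.0000 0.0000
    outer loop
      vertex 0.0 0.0 0.0
      vertex 14.0 0.0 0.0
      vertex 14.0 0.0 10.0
    endloop
  endfacet
  facet normal 0.0000 -1.0000 0.0000
    outer loop
      vertex 0.0 0.0 0.0
      vertex 14.0 0.0 10.0
      vertex 0.0 0.0 10.0
    endloop
  endfacet
  facet normal 0.0000 1.0000 0.0000
    outer loop
      vertex 14.0 10.0 10.0
      vertex 14.0 10.0 0.0
      vertex 0.0 10.0 0.0
    endloop
  endfacet
  facet normal 0.0000 1.0000 0.0000
    outer loop
      vertex 0.0 10.0 10.0
      vertex 14.0 10.0 10.0
      vertex 0.0 10.0 0.0
    endloop
  endfacet
  facet normal -1.0000 0.0000 0.0000
    outer loop
      vertex 0.0 10.0 10.0
      vertex 0.0 10.0 0.0
      vertex 0.0 0.0 0.0
    endloop
  endfacet
  facet normal -1.0000 0.0000 0.0000
    outer loop
      vertex 0.0 0.0 10.0
      vertex 0.0 10.0 10.0
      vertex 0.0 0.0 0.0
    endloop
  endfacet
  facet normal 1.0000 0.0000 0.0000
    outer loop
      vertex 14.0 0.0 0.0
      vertex 14.0 10.0 0.0
      vertex 14.0 10.0 10.0
    endloop
  endfacet
  facet normal 1.0000 0.0000 0.0000
    outer loop
      vertex 14.0 0.0 0.0
      vertex 14.0 10.0 10.0
      vertex 14.0 0.0 10.0
    endloop
  endfacet
endsolid part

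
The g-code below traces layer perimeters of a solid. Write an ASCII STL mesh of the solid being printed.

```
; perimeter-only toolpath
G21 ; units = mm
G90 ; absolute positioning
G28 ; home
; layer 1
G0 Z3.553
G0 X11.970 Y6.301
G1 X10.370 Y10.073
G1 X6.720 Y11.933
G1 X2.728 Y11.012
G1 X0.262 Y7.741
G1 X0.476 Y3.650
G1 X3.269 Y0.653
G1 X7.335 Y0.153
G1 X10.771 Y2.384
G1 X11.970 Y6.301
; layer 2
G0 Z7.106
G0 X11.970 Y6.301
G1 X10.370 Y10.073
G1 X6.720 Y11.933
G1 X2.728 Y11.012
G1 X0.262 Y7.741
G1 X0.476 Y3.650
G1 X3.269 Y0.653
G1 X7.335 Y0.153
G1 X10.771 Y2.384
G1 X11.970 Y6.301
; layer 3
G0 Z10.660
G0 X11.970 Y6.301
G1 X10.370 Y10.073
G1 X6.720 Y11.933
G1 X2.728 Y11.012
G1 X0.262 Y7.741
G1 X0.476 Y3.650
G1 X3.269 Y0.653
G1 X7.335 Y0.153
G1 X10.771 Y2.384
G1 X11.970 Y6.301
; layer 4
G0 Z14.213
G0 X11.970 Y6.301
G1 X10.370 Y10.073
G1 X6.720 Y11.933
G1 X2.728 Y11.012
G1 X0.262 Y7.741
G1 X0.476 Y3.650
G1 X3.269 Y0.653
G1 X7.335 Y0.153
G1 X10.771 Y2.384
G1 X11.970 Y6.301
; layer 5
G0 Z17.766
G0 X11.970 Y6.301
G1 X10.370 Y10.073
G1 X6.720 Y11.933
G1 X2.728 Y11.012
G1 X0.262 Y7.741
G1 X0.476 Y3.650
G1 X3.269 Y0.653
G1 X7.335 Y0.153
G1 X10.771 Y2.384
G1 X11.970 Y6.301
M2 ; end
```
solid part
  facet normal 0.0000 0.0000 -1.0000
    outer loop
      vertex 6.720 11.933 0.000
      vertex 10.370 10.073 0.000
      vertex 11.970 6.301 0.000
    endloop
  endfacet
  facet normal 0.0000 0.0000 -1.0000
    outer loop
      vertex 2.728 11.012 0.000
      vertex 6.720 11.933 0.000
      vertex 11.970 6.301 0.000
    endloop
  endfacet
  facet normal 0.0000 0.0000 -1.0000
    outer loop
      vertex 0.262 7.741 0.000
      vertex 2.728 11.012 0.000
      vertex 11.970 6.301 0.000
    endloop
  endfacet
  facet normal 0.0000 0.0000 -1.0000
    outer loop
      vertex 0.476 3.650 0.000
      vertex 0.262 7.741 0.000
      vertex 11.970 6.301 0.000
    endloop
  endfacet
  facet normal 0.0000 0.0000 -1.0000
    outer loop
      vertex 3.269 0.653 0.000
      vertex 0.476 3.650 0.000
      vertex 11.970 6.301 0.000
    endloop
  endfacet
  facet normal 0.0000 0.0000 -1.0000
    outer loop
      vertex 7.335 0.153 0.000
      vertex 3.269 0.653 0.000
      vertex 11.970 6.301 0.000
    endloop
  endfacet
  facet normal 0.0000 0.0000 -1.0000
    outer loop
      vertex 10.771 2.384 0.000
      vertex 7.335 0.153 0.000
      vertex 11.970 6.301 0.000
    endloop
  endfacet
  facet normal 0.0000 0.0000 1.0000
    outer loop
      vertex 11.970 6.301 17.766
      vertex 10.370 10.073 17.766
      vertex 6.720 11.933 17.766
    endloop
  endfacet
  facet normal 0.0000 0.0000 1.0000
    outer loop
      vertex 11.970 6.301 17.766
      vertex 6.720 11.933 17.766
      vertex 2.728 11.012 17.766
    endloop
  endfacet
  facet normal 0.0000 0.0000 1.0000
    outer loop
      vertex 11.970 6.301 17.766
      vertex 2.728 11.012 17.766
      vertex 0.262 7.741 17.766
    endloop
  endfacet
  facet normal 0.0000 0.0000 1.0000
    outer loop
      vertex 11.970 6.301 17.766
      vertex 0.262 7.741 17.766
      vertex 0.476 3.650 17.766
    endloop
  endfacet
  facet normal 0.0000 0.0000 1.0000
    outer loop
      vertex 11.970 6.301 17.766
      vertex 0.476 3.650 17.766
      vertex 3.269 0.653 17.766
    endloop
  endfacet
  facet normal 0.0000 0.0000 1.0000
    outer loop
      vertex 11.970 6.301 17.766
      vertex 3.269 0.653 17.766
      vertex 7.335 0.153 17.766
    endloop
  endfacet
  facet normal 0.0000 0.0000 1.0000
    outer loop
      vertex 11.970 6.301 17.766
      vertex 7.335 0.153 17.766
      vertex 10.771 2.384 17.766
    endloop
  endfacet
  facet normal 0.9206 0.3905 0.0000
    outer loop
      vertex 11.970 6.301 0.000
      vertex 10.370 10.073 0.000
      vertex 10.370 10.073 17.766
    endloop
  endfacet
  facet normal 0.9206 0.3905 0.0000
    outer loop
      vertex 11.970 6.301 0.000
      vertex 10.370 10.073 17.766
      vertex 11.970 6.301 17.766
    endloop
  endfacet
  facet normal 0.4540 0.8910 0.0000
    outer loop
      vertex 10.370 10.073 0.000
      vertex 6.720 11.933 0.000
      vertex 6.720 11.933 17.766
    endloop
  endfacet
  facet normal 0.4540 0.8910 0.0000
    outer loop
      vertex 10.370 10.073 0.000
      vertex 6.720 11.933 17.766
      vertex 10.370 10.073 17.766
    endloop
  endfacet
  facet normal -0.2248 0.9744 0.0000
    outer loop
      vertex 6.720 11.933 0.000
      vertex 2.728 11.012 0.000
      vertex 2.728 11.012 17.766
    endloop
  endfacet
  facet normal -0.2248 0.9744 0.0000
    outer loop
      vertex 6.720 11.933 0.000
      vertex 2.728 11.012 17.766
      vertex 6.720 11.933 17.766
    endloop
  endfacet
  facet normal -0.7985 0.6020 0.0000
    outer loop
      vertex 2.728 11.012 0.000
      vertex 0.262 7.741 0.000
      vertex 0.262 7.741 17.766
    endloop
  endfacet
  facet normal -0.7985 0.6020 0.0000
    outer loop
      vertex 2.728 11.012 0.000
      vertex 0.262 7.741 17.766
      vertex 2.728 11.012 17.766
    endloop
  endfacet
  facet normal -0.9986 -0.0522 0.0000
    outer loop
      vertex 0.262 7.741 0.000
      vertex 0.476 3.650 0.000
      vertex 0.476 3.650 17.766
    endloop
  endfacet
  facet normal -0.9986 -0.0522 0.0000
    outer loop
      vertex 0.262 7.741 0.000
      vertex 0.476 3.650 17.766
      vertex 0.262 7.741 17.766
    endloop
  endfacet
  facet normal -0.7316 -0.6818 0.0000
    outer loop
      vertex 0.476 3.650 0.000
      vertex 3.269 0.653 0.000
      vertex 3.269 0.653 17.766
    endloop
  endfacet
  facet normal -0.7316 -0.6818 0.0000
    outer loop
      vertex 0.476 3.650 0.000
      vertex 3.269 0.653 17.766
      vertex 0.476 3.650 17.766
    endloop
  endfacet
  facet normal -0.1221 -0.9925 0.0000
    outer loop
      vertex 3.269 0.653 0.000
      vertex 7.335 0.153 0.000
      vertex 7.335 0.153 17.766
    endloop
  endfacet
  facet normal -0.1221 -0.9925 0.0000
    outer loop
      vertex 3.269 0.653 0.000
      vertex 7.335 0.153 17.766
      vertex 3.269 0.653 17.766
    endloop
  endfacet
  facet normal 0.5446 -0.8387 0.0000
    outer loop
      vertex 7.335 0.153 0.000
      vertex 10.771 2.384 0.000
      vertex 10.771 2.384 17.766
    endloop
  endfacet
  facet normal 0.5446 -0.8387 0.0000
    outer loop
      vertex 7.335 0.153 0.000
      vertex 10.771 2.384 17.766
      vertex 7.335 0.153 17.766
    endloop
  endfacet
  facet normal 0.9562 -0.2927 0.0000
    outer loop
      vertex 10.771 2.384 0.000
      vertex 11.970 6.301 0.000
      vertex 11.970 6.301 17.766
    endloop
  endfacet
  facet normal 0.9562 -0.2927 0.0000
    outer loop
      vertex 10.771 2.384 0.000
      vertex 11.970 6.301 17.766
      vertex 10.771 2.384 17.766
    endloop
  endfacet
endsolid part

The G0 Z moves step by Δz≈3.553 mm. Every layer's G1 loop is the same polygon, so the solid is a straight extrusion of it from z=0 to z≈17.8. Closing with flat bottom and top caps and triangulating gives 32 facets — a regular 9-sided prism (a cylinder approximated with 9 flat sides), circumscribed radius ≈ 5.99 mm, height ≈ 17.8 mm.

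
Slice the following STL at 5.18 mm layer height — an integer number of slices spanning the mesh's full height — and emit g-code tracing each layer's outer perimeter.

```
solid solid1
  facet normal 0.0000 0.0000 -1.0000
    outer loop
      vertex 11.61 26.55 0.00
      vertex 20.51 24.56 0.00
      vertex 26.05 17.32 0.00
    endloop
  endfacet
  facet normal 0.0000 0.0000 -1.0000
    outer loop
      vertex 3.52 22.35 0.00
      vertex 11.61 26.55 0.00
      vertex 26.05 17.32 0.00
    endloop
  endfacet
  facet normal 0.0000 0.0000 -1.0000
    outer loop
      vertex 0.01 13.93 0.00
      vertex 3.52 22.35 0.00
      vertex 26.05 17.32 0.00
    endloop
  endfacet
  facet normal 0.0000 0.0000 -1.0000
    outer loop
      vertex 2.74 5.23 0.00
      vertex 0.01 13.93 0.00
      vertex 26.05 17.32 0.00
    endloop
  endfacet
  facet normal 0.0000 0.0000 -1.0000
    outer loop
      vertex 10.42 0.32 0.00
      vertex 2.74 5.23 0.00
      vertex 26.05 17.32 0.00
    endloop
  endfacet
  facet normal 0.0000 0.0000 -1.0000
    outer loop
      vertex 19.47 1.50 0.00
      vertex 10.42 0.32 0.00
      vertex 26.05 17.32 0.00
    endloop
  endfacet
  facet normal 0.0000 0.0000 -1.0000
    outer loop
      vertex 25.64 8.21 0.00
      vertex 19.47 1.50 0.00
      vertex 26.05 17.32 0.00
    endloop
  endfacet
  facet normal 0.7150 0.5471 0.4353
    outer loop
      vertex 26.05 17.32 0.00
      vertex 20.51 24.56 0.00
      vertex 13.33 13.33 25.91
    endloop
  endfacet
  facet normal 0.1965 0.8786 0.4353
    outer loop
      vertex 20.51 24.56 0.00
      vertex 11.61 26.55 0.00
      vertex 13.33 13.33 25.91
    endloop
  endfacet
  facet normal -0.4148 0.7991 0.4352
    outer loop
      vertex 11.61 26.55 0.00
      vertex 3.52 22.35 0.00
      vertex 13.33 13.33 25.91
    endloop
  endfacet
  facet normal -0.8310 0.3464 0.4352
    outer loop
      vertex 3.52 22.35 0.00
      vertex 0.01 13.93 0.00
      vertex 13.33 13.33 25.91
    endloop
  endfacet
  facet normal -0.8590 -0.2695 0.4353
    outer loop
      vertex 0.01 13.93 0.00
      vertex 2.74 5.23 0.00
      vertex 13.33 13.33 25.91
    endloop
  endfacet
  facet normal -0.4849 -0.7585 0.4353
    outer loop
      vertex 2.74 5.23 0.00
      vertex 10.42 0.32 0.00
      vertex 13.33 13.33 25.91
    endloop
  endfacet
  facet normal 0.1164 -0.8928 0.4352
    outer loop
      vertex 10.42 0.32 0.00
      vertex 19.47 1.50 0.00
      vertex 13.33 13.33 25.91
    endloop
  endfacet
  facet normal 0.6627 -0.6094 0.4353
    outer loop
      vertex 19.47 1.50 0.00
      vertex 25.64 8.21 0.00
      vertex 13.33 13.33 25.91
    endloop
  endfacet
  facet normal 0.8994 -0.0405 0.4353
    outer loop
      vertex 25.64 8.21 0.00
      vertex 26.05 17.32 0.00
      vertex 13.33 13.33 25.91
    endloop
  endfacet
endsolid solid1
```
; perimeter-only toolpath
G21 ; units = mm
G90 ; absolute positioning
G28 ; home
; layer 1
G0 Z5.18
G0 X23.51 Y16.52
G1 X19.07 Y22.31
G1 X11.95 Y23.91
G1 X5.48 Y20.55
G1 X2.67 Y13.81
G1 X4.86 Y6.85
G1 X11.00 Y2.92
G1 X18.24 Y3.87
G1 X23.18 Y9.23
G1 X23.51 Y16.52
; layer 2
G0 Z10.36
G0 X20.96 Y15.72
G1 X17.64 Y20.07
G1 X12.30 Y21.26
G1 X7.44 Y18.74
G1 X5.34 Y13.69
G1 X6.98 Y8.47
G1 X11.58 Y5.52
G1 X17.01 Y6.23
G1 X20.72 Y10.26
G1 X20.96 Y15.72
; layer 3
G0 Z15.55
G0 X18.42 Y14.93
G1 X16.20 Y17.82
G1 X12.64 Y18.62
G1 X9.41 Y16.94
G1 X8.00 Y13.57
G1 X9.09 Y10.09
G1 X12.17 Y8.13
G1 X15.79 Y8.60
G1 X18.25 Y11.28
G1 X18.42 Y14.93
; layer 4
G0 Z20.73
G0 X15.87 Y14.13
G1 X14.77 Y15.58
G1 X12.99 Y15.97
G1 X11.37 Y15.13
G1 X10.67 Y13.45
G1 X11.21 Y11.71
G1 X12.75 Y10.73
G1 X14.56 Y10.96
G1 X15.79 Y12.31
G1 X15.87 Y14.13
M2 ; end

The solid is a regular 9-sided pyramid, base circumscribed radius ≈ 13.3 mm, apex at z ≈ 25.9 mm. Slicing at Δz = 5.18 mm — 5 equal slices spanning the solid's height, so layer i sits at z = i·h/5 — gives 4 non-empty perimeters. Each is a 9-segment closed polygon; G0 lifts to the layer z and rapids to the start vertex, then G1 traces the edges. The cross-section shrinks linearly with z (the slice at the apex is degenerate and omitted).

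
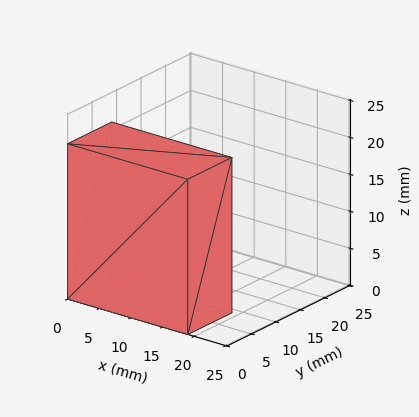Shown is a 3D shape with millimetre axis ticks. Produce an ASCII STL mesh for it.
Reading the render: the shape is a rectangular box, roughly 19 × 9 mm footprint and 21 mm tall (dimensions read to the nearest mm from the axis ticks). For the STL, each face is triangulated and given an outward normal.

solid part
  facet normal 0.0000 0.0000 -1.0000
    outer loop
      vertex 19.00 9.00 0.00
      vertex 19.00 0.00 0.00
      vertex 0.00 0.00 0.00
    endloop
  endfacet
  facet normal 0.0000 0.0000 -1.0000
    outer loop
      vertex 0.00 9.00 0.00
      vertex 19.00 9.00 0.00
      vertex 0.00 0.00 0.00
    endloop
  endfacet
  facet normal 0.0000 0.0000 1.0000
    outer loop
      vertex 0.00 0.00 21.00
      vertex 19.00 0.00 21.00
      vertex 19.00 9.00 21.00
    endloop
  endfacet
  facet normal 0.0000 0.0000 1.0000
    outer loop
      vertex 0.00 0.00 21.00
      vertex 19.00 9.00 21.00
      vertex 0.00 9.00 21.00
    endloop
  endfacet
  facet normal 0.0000 -1.0000 0.0000
    outer loop
      vertex 0.00 0.00 0.00
      vertex 19.00 0.00 0.00
      vertex 19.00 0.00 21.00
    endloop
  endfacet
  facet normal 0.0000 -1.0000 0.0000
    outer loop
      vertex 0.00 0.00 0.00
      vertex 19.00 0.00 21.00
      vertex 0.00 0.00 21.00
    endloop
  endfacet
  facet normal 0.0000 1.0000 0.0000
    outer loop
      vertex 19.00 9.00 21.00
      vertex 19.00 9.00 0.00
      vertex 0.00 9.00 0.00
    endloop
  endfacet
  facet normal 0.0000 1.0000 0.0000
    outer loop
      vertex 0.00 9.00 21.00
      vertex 19.00 9.00 21.00
      vertex 0.00 9.00 0.00
    endloop
  endfacet
  facet normal -1.0000 0.0000 0.0000
    outer loop
      vertex 0.00 9.00 21.00
      vertex 0.00 9.00 0.00
      vertex 0.00 0.00 0.00
    endloop
  endfacet
  facet normal -1.0000 0.0000 0.0000
    outer loop
      vertex 0.00 0.00 21.00
      vertex 0.00 9.00 21.00
      vertex 0.00 0.00 0.00
    endloop
  endfacet
  facet normal 1.0000 0.0000 0.0000
    outer loop
      vertex 19.00 0.00 0.00
      vertex 19.00 9.00 0.00
      vertex 19.00 9.00 21.00
    endloop
  endfacet
  facet normal 1.0000 0.0000 0.0000
    outer loop
      vertex 19.00 0.00 0.00
      vertex 19.00 9.00 21.00
      vertex 19.00 0.00 21.00
    endloop
  endfacet
endsolid part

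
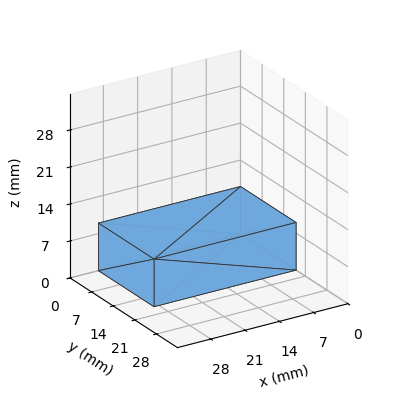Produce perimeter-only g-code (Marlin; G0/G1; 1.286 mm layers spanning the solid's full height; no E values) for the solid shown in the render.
Reading the render: the shape is a rectangular box, roughly 29 × 18 mm footprint and 9 mm tall (dimensions read to the nearest mm from the axis ticks). For the g-code, the solid's height is divided into equal slices at the stated Δz and each level perimeter traced with G1 moves after a G0 lift.

; perimeter-only toolpath
G21 ; units = mm
G90 ; absolute positioning
G28 ; home
; layer 1
G0 Z1.286
G0 X0.000 Y0.000
G1 X29.000 Y0.000
G1 X29.000 Y18.000
G1 X0.000 Y18.000
G1 X0.000 Y0.000
; layer 2
G0 Z2.571
G0 X0.000 Y0.000
G1 X29.000 Y0.000
G1 X29.000 Y18.000
G1 X0.000 Y18.000
G1 X0.000 Y0.000
; layer 3
G0 Z3.857
G0 X0.000 Y0.000
G1 X29.000 Y0.000
G1 X29.000 Y18.000
G1 X0.000 Y18.000
G1 X0.000 Y0.000
; layer 4
G0 Z5.143
G0 X0.000 Y0.000
G1 X29.000 Y0.000
G1 X29.000 Y18.000
G1 X0.000 Y18.000
G1 X0.000 Y0.000
; layer 5
G0 Z6.429
G0 X0.000 Y0.000
G1 X29.000 Y0.000
G1 X29.000 Y18.000
G1 X0.000 Y18.000
G1 X0.000 Y0.000
; layer 6
G0 Z7.714
G0 X0.000 Y0.000
G1 X29.000 Y0.000
G1 X29.000 Y18.000
G1 X0.000 Y18.000
G1 X0.000 Y0.000
; layer 7
G0 Z9.000
G0 X0.000 Y0.000
G1 X29.000 Y0.000
G1 X29.000 Y18.000
G1 X0.000 Y18.000
G1 X0.000 Y0.000
M2 ; end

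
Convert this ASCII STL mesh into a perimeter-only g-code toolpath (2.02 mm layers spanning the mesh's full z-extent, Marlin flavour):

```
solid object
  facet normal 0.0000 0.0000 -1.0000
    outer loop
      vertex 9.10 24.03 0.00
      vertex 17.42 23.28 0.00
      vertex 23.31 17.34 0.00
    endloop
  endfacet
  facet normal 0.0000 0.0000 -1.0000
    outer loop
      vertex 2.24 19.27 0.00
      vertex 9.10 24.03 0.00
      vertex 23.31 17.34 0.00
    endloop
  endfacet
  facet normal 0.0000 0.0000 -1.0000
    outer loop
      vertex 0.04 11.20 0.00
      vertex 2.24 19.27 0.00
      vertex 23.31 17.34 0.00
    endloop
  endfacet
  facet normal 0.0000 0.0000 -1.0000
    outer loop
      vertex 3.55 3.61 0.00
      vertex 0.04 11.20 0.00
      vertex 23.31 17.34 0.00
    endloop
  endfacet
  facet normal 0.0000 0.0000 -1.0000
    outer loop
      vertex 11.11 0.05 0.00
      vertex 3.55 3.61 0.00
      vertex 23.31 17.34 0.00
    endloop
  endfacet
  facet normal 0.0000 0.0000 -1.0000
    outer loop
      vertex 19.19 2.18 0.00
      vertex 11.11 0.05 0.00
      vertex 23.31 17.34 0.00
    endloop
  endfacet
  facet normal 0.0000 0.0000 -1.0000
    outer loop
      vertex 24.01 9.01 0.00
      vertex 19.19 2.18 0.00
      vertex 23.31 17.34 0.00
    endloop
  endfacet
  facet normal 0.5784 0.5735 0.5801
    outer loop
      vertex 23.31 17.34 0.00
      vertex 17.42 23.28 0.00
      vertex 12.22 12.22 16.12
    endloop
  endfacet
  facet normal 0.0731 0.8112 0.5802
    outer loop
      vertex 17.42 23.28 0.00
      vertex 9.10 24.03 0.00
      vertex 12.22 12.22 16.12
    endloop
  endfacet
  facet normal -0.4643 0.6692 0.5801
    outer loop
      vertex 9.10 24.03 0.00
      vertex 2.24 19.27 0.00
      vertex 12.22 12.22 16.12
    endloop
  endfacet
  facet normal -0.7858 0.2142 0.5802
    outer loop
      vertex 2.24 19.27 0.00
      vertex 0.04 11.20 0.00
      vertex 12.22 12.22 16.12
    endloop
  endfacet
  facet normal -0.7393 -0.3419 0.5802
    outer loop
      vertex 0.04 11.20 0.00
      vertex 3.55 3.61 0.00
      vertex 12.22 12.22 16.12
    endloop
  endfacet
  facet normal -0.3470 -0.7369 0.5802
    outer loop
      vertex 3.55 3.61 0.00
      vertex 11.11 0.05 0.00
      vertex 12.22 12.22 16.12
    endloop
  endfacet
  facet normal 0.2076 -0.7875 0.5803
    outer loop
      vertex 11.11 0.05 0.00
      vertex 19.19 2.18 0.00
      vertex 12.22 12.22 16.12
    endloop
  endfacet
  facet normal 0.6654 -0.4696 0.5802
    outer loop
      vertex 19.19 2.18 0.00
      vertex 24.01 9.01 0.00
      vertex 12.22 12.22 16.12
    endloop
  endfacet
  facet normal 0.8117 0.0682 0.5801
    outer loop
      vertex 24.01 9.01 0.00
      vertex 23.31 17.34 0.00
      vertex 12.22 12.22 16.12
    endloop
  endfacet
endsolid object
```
; perimeter-only toolpath
G21 ; units = mm
G90 ; absolute positioning
G28 ; home
; layer 1
G0 Z2.02
G0 X21.92 Y16.70
G1 X16.77 Y21.90
G1 X9.49 Y22.55
G1 X3.49 Y18.39
G1 X1.56 Y11.33
G1 X4.63 Y4.69
G1 X11.25 Y1.57
G1 X18.32 Y3.44
G1 X22.54 Y9.41
G1 X21.92 Y16.70
; layer 2
G0 Z4.03
G0 X20.54 Y16.06
G1 X16.12 Y20.52
G1 X9.88 Y21.08
G1 X4.74 Y17.51
G1 X3.08 Y11.45
G1 X5.72 Y5.76
G1 X11.39 Y3.09
G1 X17.45 Y4.69
G1 X21.06 Y9.81
G1 X20.54 Y16.06
; layer 3
G0 Z6.04
G0 X19.15 Y15.42
G1 X15.47 Y19.13
G1 X10.27 Y19.60
G1 X5.98 Y16.63
G1 X4.61 Y11.58
G1 X6.80 Y6.84
G1 X11.53 Y4.61
G1 X16.58 Y5.95
G1 X19.59 Y10.21
G1 X19.15 Y15.42
; layer 4
G0 Z8.06
G0 X17.77 Y14.78
G1 X14.82 Y17.75
G1 X10.66 Y18.12
G1 X7.23 Y15.75
G1 X6.13 Y11.71
G1 X7.88 Y7.92
G1 X11.66 Y6.14
G1 X15.71 Y7.20
G1 X18.12 Y10.62
G1 X17.77 Y14.78
; layer 5
G0 Z10.08
G0 X16.38 Y14.14
G1 X14.17 Y16.37
G1 X11.05 Y16.65
G1 X8.48 Y14.86
G1 X7.65 Y11.84
G1 X8.97 Y8.99
G1 X11.80 Y7.66
G1 X14.83 Y8.46
G1 X16.64 Y11.02
G1 X16.38 Y14.14
; layer 6
G0 Z12.09
G0 X14.99 Y13.50
G1 X13.52 Y14.99
G1 X11.44 Y15.17
G1 X9.73 Y13.98
G1 X9.18 Y11.96
G1 X10.05 Y10.07
G1 X11.94 Y9.18
G1 X13.96 Y9.71
G1 X15.17 Y11.42
G1 X14.99 Y13.50
; layer 7
G0 Z14.11
G0 X13.61 Y12.86
G1 X12.87 Y13.60
G1 X11.83 Y13.70
G1 X10.97 Y13.10
G1 X10.70 Y12.09
G1 X11.14 Y11.14
G1 X12.08 Y10.70
G1 X13.09 Y10.97
G1 X13.69 Y11.82
G1 X13.61 Y12.86
M2 ; end

The solid is a regular 9-sided pyramid, base circumscribed radius ≈ 12.2 mm, apex at z ≈ 16.1 mm. Slicing at Δz = 2.02 mm — 8 equal slices spanning the solid's height, so layer i sits at z = i·h/8 — gives 7 non-empty perimeters. Each is a 9-segment closed polygon; G0 lifts to the layer z and rapids to the start vertex, then G1 traces the edges. The cross-section shrinks linearly with z (the slice at the apex is degenerate and omitted).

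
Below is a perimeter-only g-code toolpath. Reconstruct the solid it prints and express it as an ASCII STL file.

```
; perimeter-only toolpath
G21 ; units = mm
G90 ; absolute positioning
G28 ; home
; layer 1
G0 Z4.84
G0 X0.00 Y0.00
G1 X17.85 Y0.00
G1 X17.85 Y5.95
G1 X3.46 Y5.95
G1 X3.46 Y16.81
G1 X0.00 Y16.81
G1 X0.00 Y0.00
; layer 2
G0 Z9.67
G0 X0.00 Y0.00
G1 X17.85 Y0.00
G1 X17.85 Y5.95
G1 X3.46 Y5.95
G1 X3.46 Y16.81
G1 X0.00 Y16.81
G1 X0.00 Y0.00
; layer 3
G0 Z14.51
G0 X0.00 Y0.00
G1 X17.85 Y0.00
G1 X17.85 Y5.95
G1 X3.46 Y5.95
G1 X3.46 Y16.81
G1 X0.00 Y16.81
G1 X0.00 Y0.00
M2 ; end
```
solid part
  facet normal 0.0000 0.0000 -1.0000
    outer loop
      vertex 17.85 5.95 0.00
      vertex 17.85 0.00 0.00
      vertex 0.00 0.00 0.00
    endloop
  endfacet
  facet normal 0.0000 0.0000 -1.0000
    outer loop
      vertex 3.46 5.95 0.00
      vertex 17.85 5.95 0.00
      vertex 0.00 0.00 0.00
    endloop
  endfacet
  facet normal 0.0000 0.0000 -1.0000
    outer loop
      vertex 3.46 16.81 0.00
      vertex 3.46 5.95 0.00
      vertex 0.00 0.00 0.00
    endloop
  endfacet
  facet normal 0.0000 0.0000 -1.0000
    outer loop
      vertex 0.00 16.81 0.00
      vertex 3.46 16.81 0.00
      vertex 0.00 0.00 0.00
    endloop
  endfacet
  facet normal 0.0000 0.0000 1.0000
    outer loop
      vertex 0.00 0.00 14.51
      vertex 17.85 0.00 14.51
      vertex 17.85 5.95 14.51
    endloop
  endfacet
  facet normal 0.0000 0.0000 1.0000
    outer loop
      vertex 0.00 0.00 14.51
      vertex 17.85 5.95 14.51
      vertex 3.46 5.95 14.51
    endloop
  endfacet
  facet normal 0.0000 0.0000 1.0000
    outer loop
      vertex 0.00 0.00 14.51
      vertex 3.46 5.95 14.51
      vertex 3.46 16.81 14.51
    endloop
  endfacet
  facet normal 0.0000 0.0000 1.0000
    outer loop
      vertex 0.00 0.00 14.51
      vertex 3.46 16.81 14.51
      vertex 0.00 16.81 14.51
    endloop
  endfacet
  facet normal 0.0000 -1.0000 0.0000
    outer loop
      vertex 0.00 0.00 0.00
      vertex 17.85 0.00 0.00
      vertex 17.85 0.00 14.51
    endloop
  endfacet
  facet normal 0.0000 -1.0000 0.0000
    outer loop
      vertex 0.00 0.00 0.00
      vertex 17.85 0.00 14.51
      vertex 0.00 0.00 14.51
    endloop
  endfacet
  facet normal 1.0000 0.0000 0.0000
    outer loop
      vertex 17.85 0.00 0.00
      vertex 17.85 5.95 0.00
      vertex 17.85 5.95 14.51
    endloop
  endfacet
  facet normal 1.0000 0.0000 0.0000
    outer loop
      vertex 17.85 0.00 0.00
      vertex 17.85 5.95 14.51
      vertex 17.85 0.00 14.51
    endloop
  endfacet
  facet normal 0.0000 1.0000 0.0000
    outer loop
      vertex 17.85 5.95 0.00
      vertex 3.46 5.95 0.00
      vertex 3.46 5.95 14.51
    endloop
  endfacet
  facet normal 0.0000 1.0000 0.0000
    outer loop
      vertex 17.85 5.95 0.00
      vertex 3.46 5.95 14.51
      vertex 17.85 5.95 14.51
    endloop
  endfacet
  facet normal 1.0000 0.0000 0.0000
    outer loop
      vertex 3.46 5.95 0.00
      vertex 3.46 16.81 0.00
      vertex 3.46 16.81 14.51
    endloop
  endfacet
  facet normal 1.0000 0.0000 0.0000
    outer loop
      vertex 3.46 5.95 0.00
      vertex 3.46 16.81 14.51
      vertex 3.46 5.95 14.51
    endloop
  endfacet
  facet normal 0.0000 1.0000 0.0000
    outer loop
      vertex 3.46 16.81 0.00
      vertex 0.00 16.81 0.00
      vertex 0.00 16.81 14.51
    endloop
  endfacet
  facet normal 0.0000 1.0000 0.0000
    outer loop
      vertex 3.46 16.81 0.00
      vertex 0.00 16.81 14.51
      vertex 3.46 16.81 14.51
    endloop
  endfacet
  facet normal -1.0000 0.0000 0.0000
    outer loop
      vertex 0.00 16.81 0.00
      vertex 0.00 0.00 0.00
      vertex 0.00 0.00 14.51
    endloop
  endfacet
  facet normal -1.0000 0.0000 0.0000
    outer loop
      vertex 0.00 16.81 0.00
      vertex 0.00 0.00 14.51
      vertex 0.00 16.81 14.51
    endloop
  endfacet
endsolid part

The G0 Z moves step by Δz≈4.84 mm. Every layer's G1 loop is the same polygon, so the solid is a straight extrusion of it from z=0 to z≈14.5. Closing with flat bottom and top caps and triangulating gives 20 facets — an L-shaped prism: outer 17.9 × 16.8 mm, arm thicknesses ≈ 5.95 mm (horizontal) and 3.46 mm (vertical), extruded 14.5 mm in z.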